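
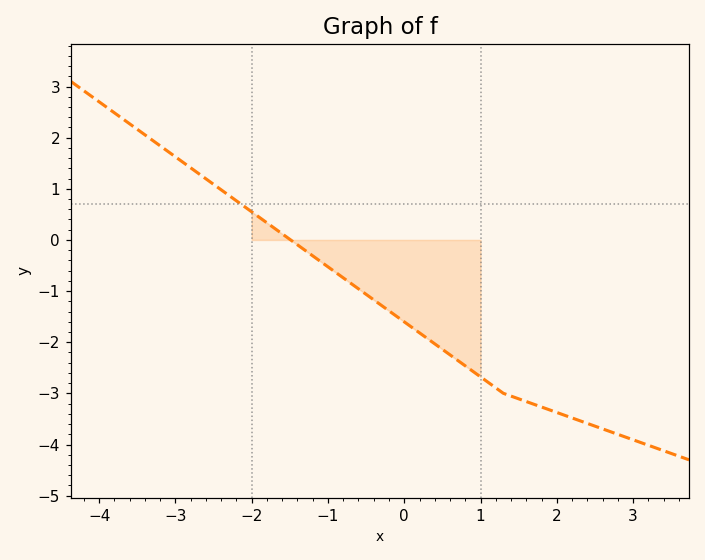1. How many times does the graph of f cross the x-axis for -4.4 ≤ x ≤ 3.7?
1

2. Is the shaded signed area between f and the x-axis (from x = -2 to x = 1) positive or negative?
negative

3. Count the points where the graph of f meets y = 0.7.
1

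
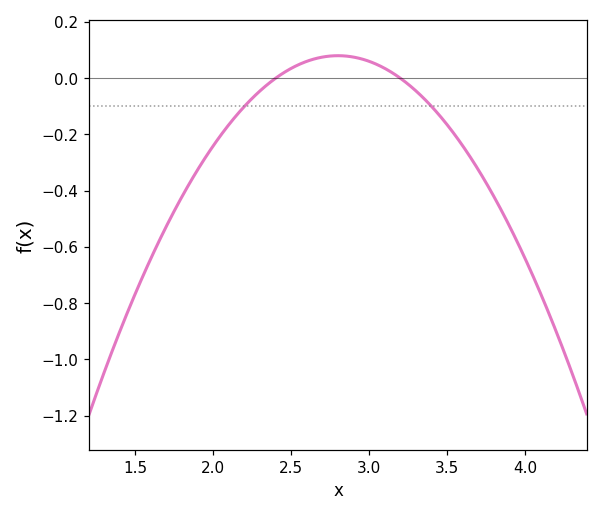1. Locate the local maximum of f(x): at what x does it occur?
2.8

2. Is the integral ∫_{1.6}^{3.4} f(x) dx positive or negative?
negative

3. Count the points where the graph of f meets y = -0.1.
2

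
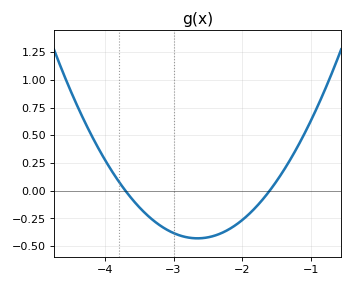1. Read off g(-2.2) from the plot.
-0.36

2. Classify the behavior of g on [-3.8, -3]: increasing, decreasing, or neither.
decreasing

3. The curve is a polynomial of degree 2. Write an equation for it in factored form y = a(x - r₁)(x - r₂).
y = 0.39(x + 3.7)(x + 1.6)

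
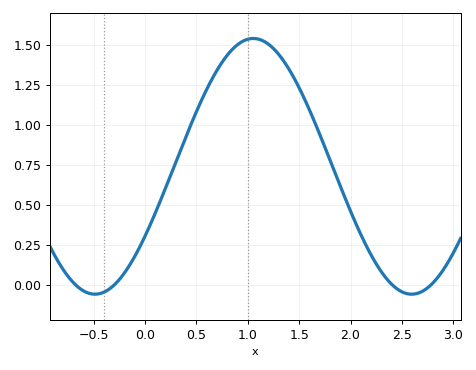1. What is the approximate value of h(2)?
0.46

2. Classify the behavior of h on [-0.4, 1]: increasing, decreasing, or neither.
increasing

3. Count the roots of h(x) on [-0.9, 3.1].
4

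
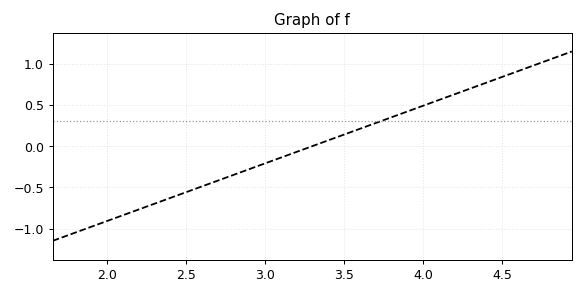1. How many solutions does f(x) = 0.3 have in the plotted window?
1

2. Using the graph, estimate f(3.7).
0.3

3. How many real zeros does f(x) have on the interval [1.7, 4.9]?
1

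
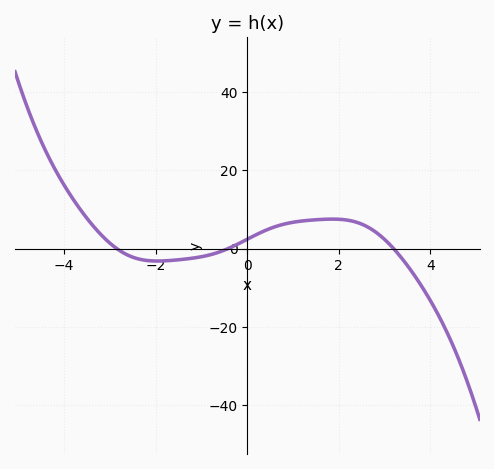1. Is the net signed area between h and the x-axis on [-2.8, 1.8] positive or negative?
positive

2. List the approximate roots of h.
-2.84, -0.417, 3.2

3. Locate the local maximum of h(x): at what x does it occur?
1.86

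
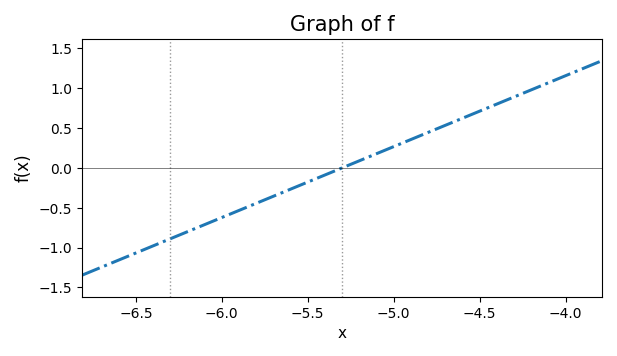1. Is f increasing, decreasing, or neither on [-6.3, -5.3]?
increasing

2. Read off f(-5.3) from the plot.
0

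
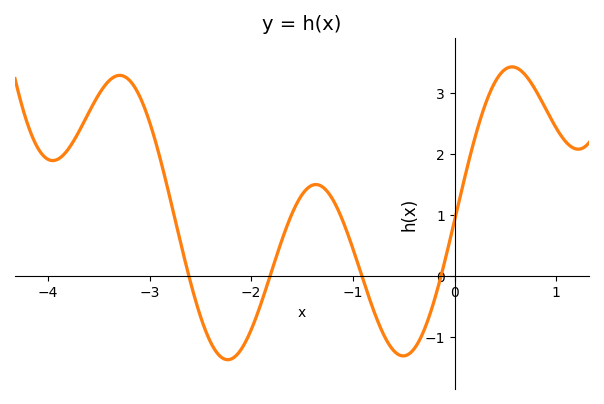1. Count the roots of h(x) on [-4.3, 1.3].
4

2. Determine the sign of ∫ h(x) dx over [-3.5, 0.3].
positive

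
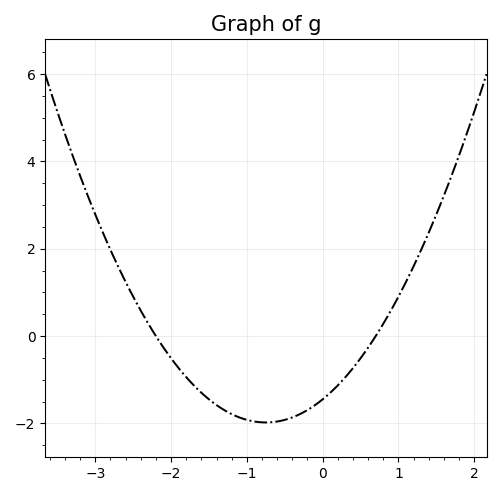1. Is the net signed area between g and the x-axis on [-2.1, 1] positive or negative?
negative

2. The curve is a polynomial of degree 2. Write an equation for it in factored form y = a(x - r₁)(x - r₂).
y = 0.94(x + 2.2)(x - 0.7)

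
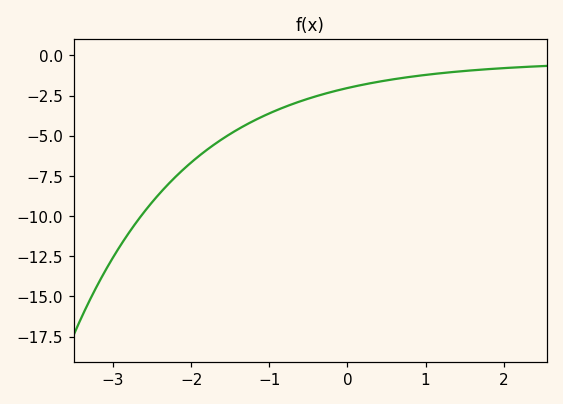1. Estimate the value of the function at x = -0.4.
-2.54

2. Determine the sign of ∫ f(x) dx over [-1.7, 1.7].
negative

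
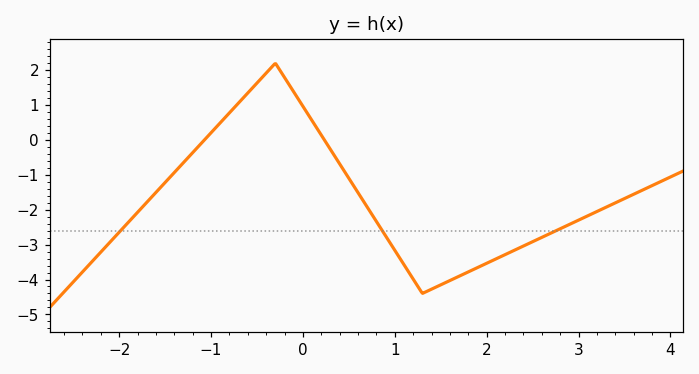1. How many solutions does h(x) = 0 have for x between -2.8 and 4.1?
2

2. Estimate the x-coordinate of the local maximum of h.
-0.301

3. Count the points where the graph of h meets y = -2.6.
3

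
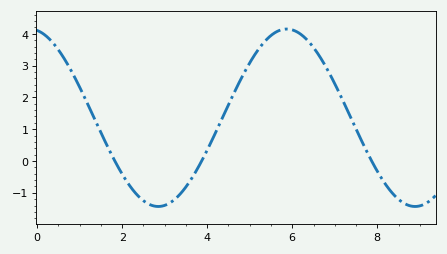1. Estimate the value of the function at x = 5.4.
3.83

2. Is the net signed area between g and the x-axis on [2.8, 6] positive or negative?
positive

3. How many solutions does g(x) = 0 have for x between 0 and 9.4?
3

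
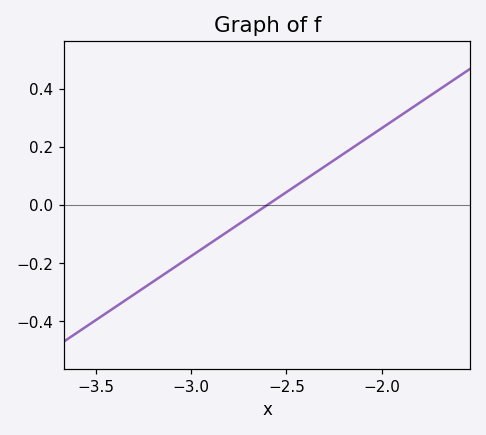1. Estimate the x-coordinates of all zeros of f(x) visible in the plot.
-2.6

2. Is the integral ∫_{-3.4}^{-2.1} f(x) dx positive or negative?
negative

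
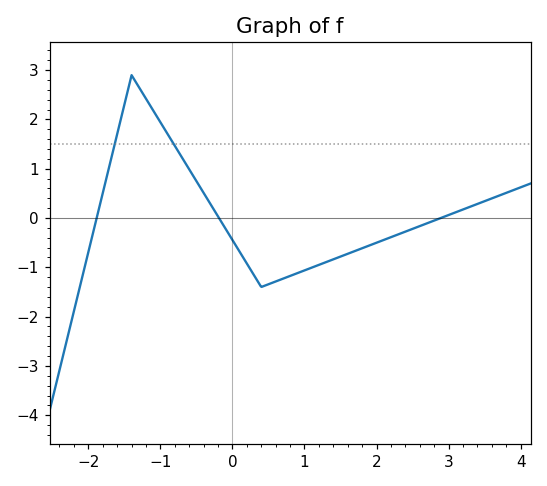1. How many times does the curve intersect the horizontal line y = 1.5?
2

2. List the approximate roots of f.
-1.88, -0.186, 2.89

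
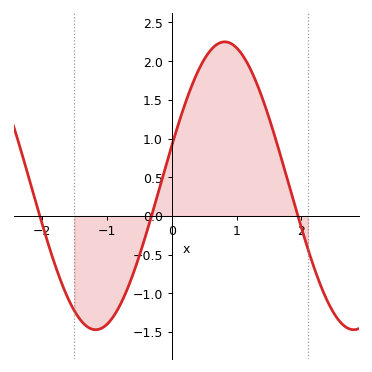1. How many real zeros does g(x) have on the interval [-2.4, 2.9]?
3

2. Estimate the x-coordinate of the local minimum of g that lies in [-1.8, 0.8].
-1.17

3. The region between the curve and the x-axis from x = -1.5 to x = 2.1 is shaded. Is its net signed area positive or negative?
positive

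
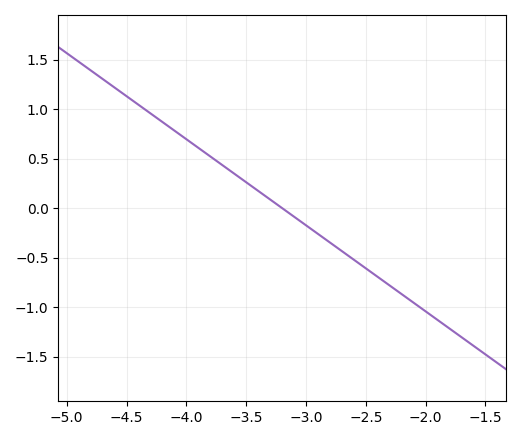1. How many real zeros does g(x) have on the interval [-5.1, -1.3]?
1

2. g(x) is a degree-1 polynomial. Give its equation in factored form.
y = -0.87(x + 3.2)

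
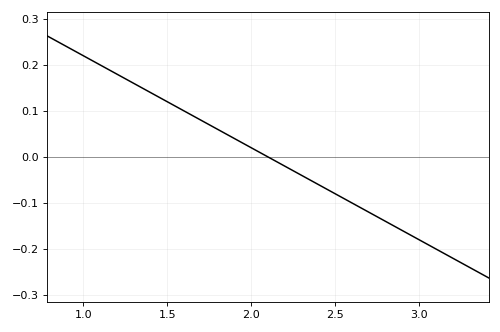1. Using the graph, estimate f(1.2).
0.18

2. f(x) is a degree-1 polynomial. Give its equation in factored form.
y = -0.2(x - 2.1)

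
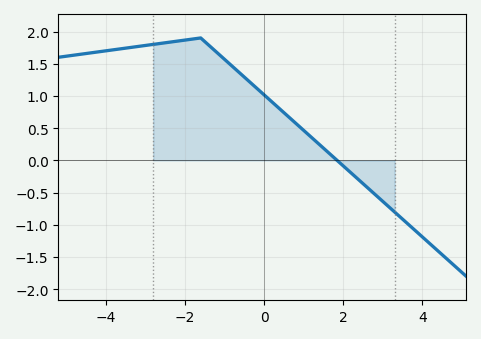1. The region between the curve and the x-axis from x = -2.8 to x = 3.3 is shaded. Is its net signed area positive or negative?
positive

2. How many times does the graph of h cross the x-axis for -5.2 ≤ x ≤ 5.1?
1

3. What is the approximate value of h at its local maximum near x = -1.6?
1.9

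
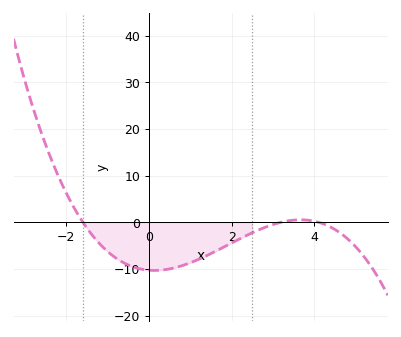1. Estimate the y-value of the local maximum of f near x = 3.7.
1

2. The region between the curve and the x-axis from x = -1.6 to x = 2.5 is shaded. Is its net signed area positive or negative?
negative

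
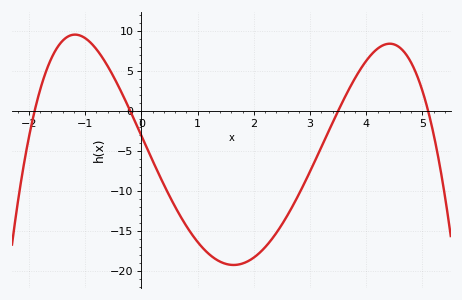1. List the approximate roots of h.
-1.9, -0.2, 3.5, 5.1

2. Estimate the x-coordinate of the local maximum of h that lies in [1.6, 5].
4.42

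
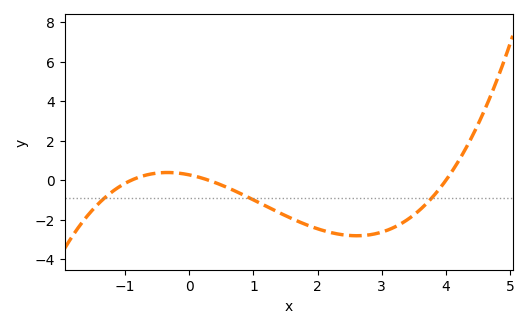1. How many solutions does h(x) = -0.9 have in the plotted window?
3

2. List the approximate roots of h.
-0.9, 0.3, 4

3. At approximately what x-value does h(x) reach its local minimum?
2.6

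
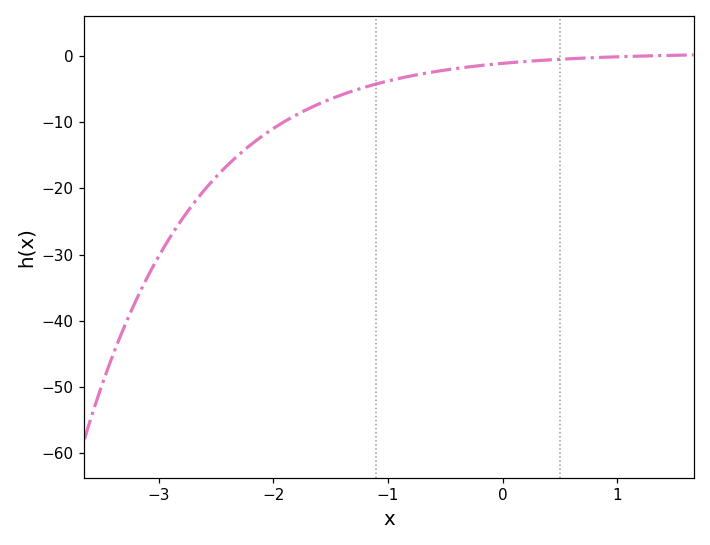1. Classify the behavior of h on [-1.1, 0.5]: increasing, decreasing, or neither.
increasing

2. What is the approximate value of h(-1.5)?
-6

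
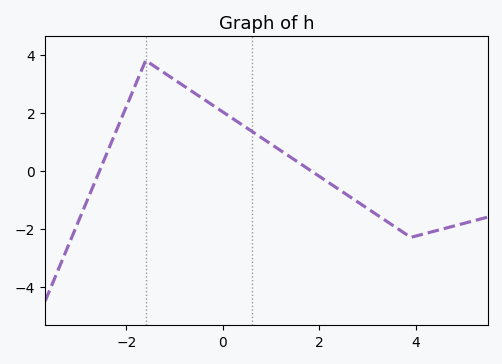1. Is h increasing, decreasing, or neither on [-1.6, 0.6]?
decreasing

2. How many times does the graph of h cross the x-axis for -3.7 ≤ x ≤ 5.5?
2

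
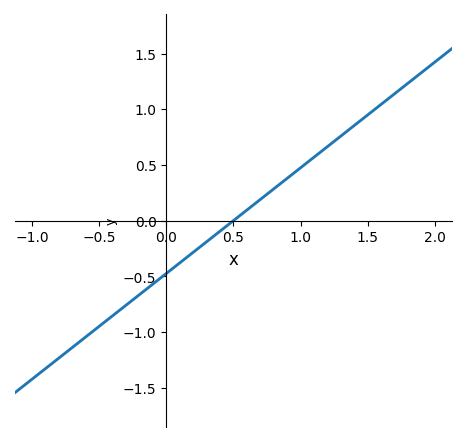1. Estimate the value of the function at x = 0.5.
0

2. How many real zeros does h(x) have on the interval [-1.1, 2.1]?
1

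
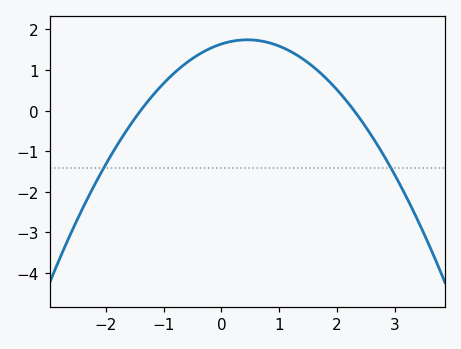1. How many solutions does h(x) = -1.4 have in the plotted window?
2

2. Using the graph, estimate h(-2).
-1.32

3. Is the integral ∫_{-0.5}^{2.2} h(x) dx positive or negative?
positive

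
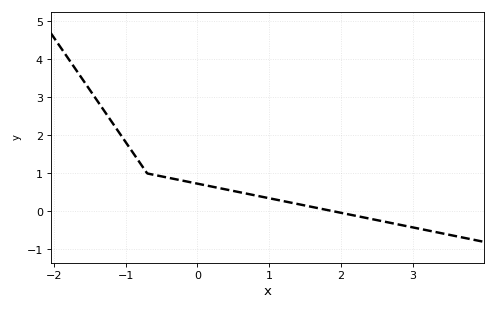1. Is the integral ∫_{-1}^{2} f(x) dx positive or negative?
positive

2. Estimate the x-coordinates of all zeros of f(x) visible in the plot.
1.91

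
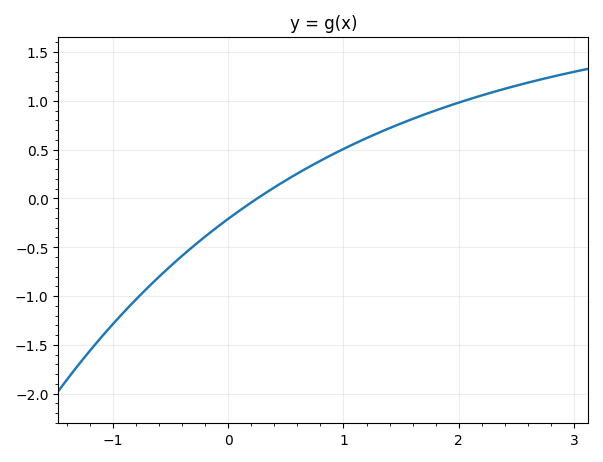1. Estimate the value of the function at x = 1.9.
0.943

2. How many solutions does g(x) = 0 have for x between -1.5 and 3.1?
1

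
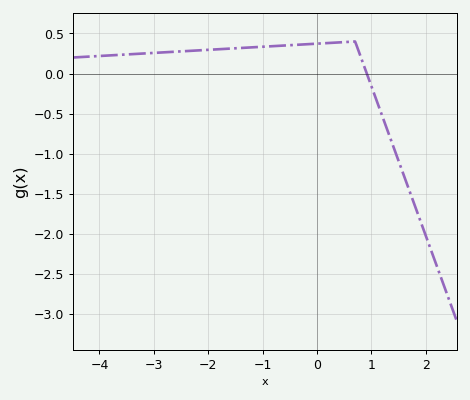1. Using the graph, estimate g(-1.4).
0.319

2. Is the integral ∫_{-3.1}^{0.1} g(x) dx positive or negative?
positive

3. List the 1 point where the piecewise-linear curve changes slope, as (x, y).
(0.7, 0.4)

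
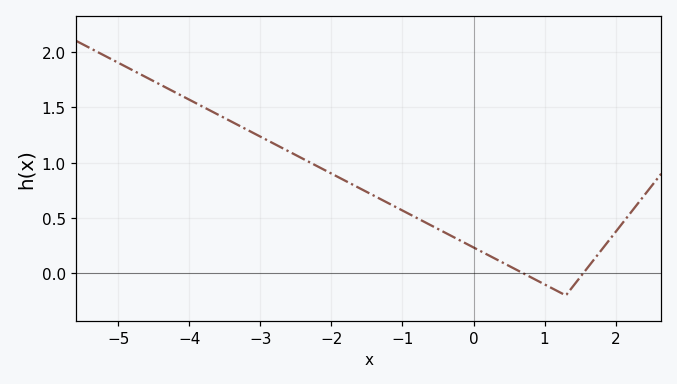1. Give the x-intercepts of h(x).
0.8, 1.6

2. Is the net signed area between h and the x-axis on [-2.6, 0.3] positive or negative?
positive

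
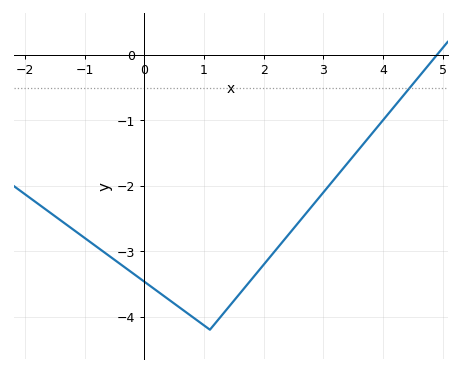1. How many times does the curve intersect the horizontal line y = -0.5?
1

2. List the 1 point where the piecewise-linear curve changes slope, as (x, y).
(1.1, -4.2)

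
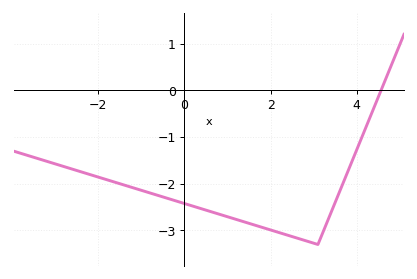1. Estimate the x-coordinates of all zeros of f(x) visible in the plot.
4.6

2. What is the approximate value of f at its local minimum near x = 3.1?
-3.3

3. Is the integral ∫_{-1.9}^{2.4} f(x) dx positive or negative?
negative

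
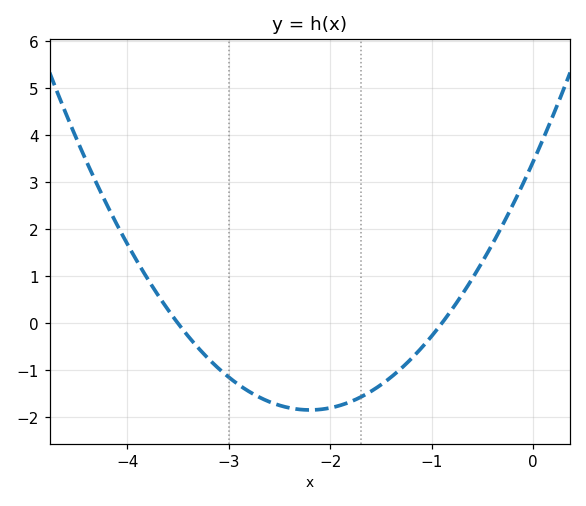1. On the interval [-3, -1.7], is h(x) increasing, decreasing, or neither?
neither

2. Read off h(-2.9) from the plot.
-1.31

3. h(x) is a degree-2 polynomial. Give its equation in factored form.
y = 1.09(x + 3.5)(x + 0.9)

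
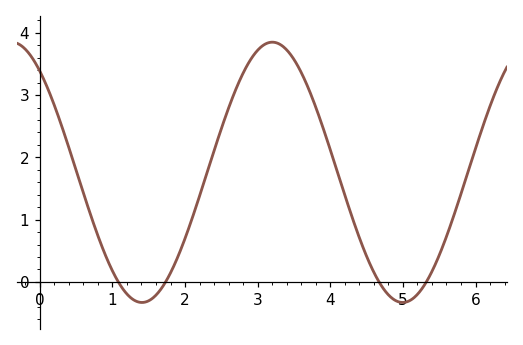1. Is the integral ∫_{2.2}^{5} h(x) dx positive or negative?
positive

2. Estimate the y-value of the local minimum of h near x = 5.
-0.33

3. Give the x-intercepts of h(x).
1.08, 1.73, 4.67, 5.32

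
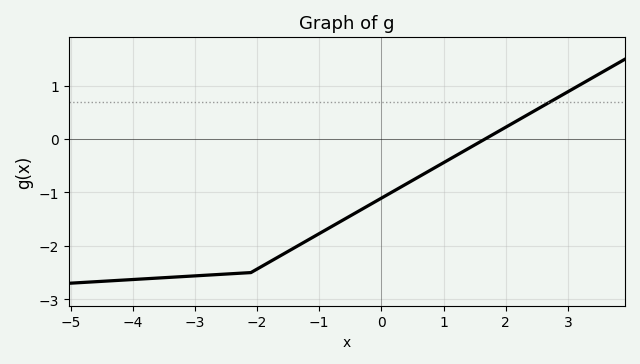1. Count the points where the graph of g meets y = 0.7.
1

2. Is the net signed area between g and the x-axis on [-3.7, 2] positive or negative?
negative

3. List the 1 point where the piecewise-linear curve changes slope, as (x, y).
(-2.1, -2.5)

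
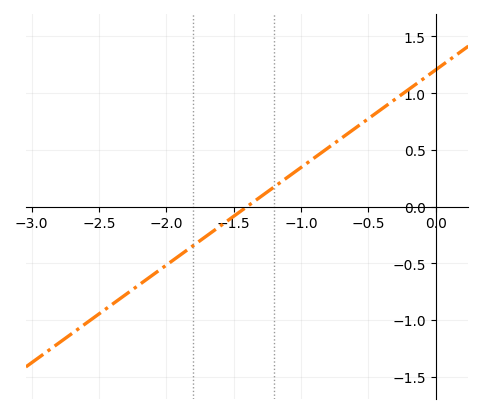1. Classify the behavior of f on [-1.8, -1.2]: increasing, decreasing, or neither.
increasing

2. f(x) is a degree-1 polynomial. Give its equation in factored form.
y = 0.86(x + 1.4)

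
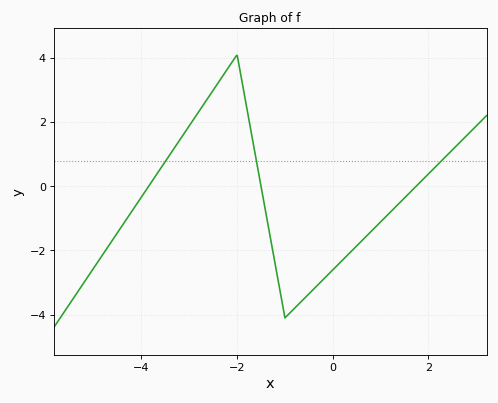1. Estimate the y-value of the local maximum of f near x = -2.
4.1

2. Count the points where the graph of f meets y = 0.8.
3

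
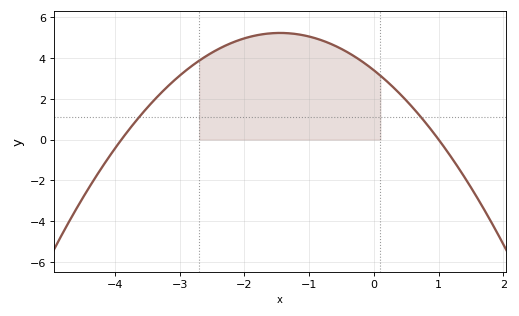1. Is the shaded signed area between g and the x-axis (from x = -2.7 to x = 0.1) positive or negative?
positive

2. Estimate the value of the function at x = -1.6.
5.2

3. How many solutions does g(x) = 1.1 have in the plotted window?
2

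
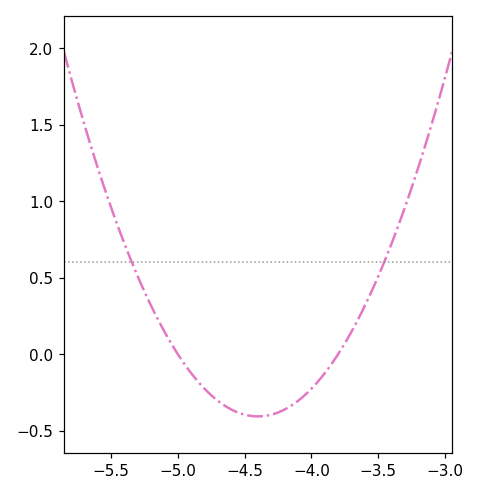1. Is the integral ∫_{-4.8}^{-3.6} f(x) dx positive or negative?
negative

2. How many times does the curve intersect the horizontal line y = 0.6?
2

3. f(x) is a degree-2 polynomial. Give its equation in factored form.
y = 1.13(x + 5)(x + 3.8)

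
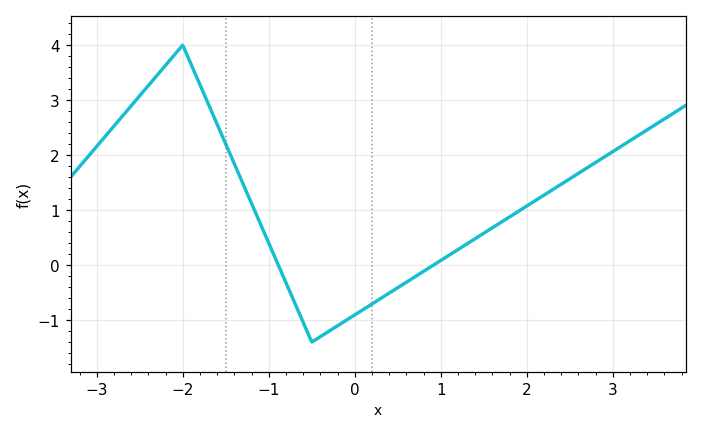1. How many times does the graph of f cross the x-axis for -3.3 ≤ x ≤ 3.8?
2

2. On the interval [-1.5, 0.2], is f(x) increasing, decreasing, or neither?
neither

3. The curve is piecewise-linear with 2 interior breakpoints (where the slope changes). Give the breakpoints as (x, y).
(-2, 4); (-0.5, -1.4)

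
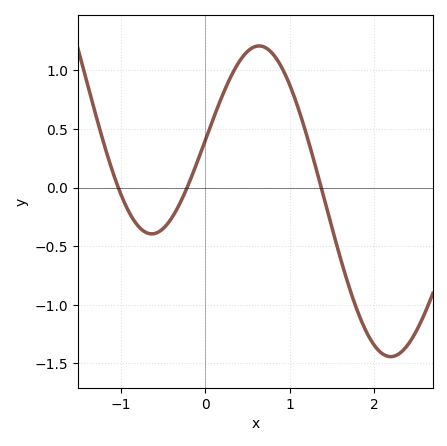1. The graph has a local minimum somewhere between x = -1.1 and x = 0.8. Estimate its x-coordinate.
-0.6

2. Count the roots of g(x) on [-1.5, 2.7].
3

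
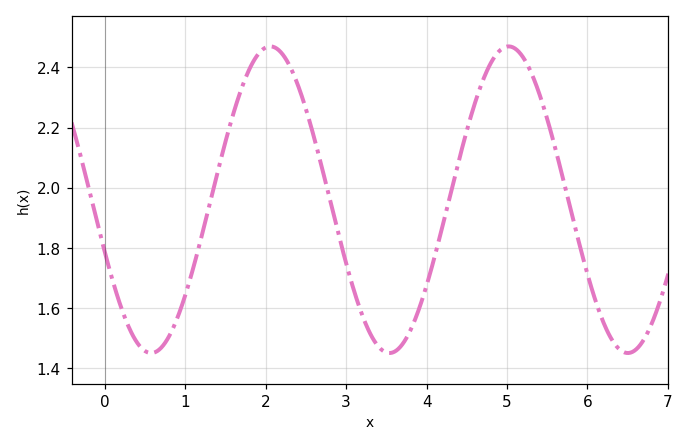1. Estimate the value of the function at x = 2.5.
2.26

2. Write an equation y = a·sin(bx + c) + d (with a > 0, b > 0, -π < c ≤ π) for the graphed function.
y = 0.51sin(2.12x - 2.79) + 1.96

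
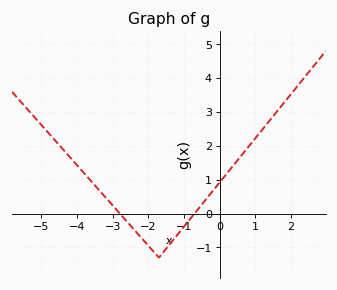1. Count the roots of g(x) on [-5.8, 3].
2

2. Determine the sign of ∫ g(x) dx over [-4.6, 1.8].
positive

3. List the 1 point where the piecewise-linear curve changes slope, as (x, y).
(-1.7, -1.3)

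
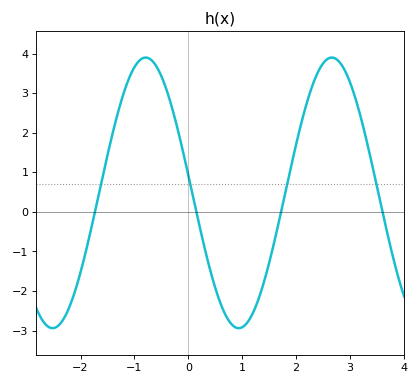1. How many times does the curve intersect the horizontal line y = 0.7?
4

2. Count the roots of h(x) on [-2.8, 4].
4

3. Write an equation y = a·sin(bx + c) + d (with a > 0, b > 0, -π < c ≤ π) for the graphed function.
y = 3.42sin(1.82x + 3.01) + 0.48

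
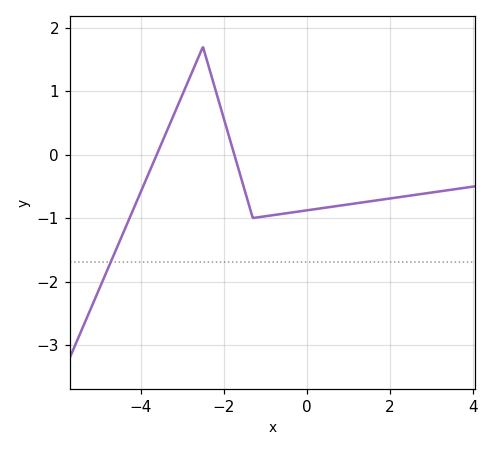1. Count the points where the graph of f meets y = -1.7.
1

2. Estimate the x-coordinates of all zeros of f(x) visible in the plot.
-3.61, -1.74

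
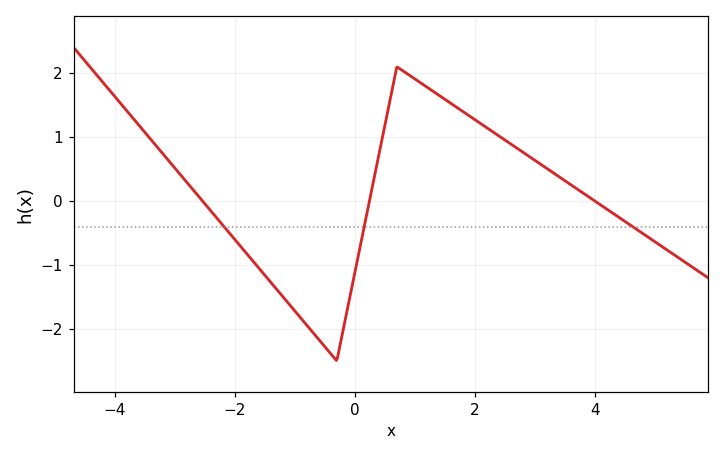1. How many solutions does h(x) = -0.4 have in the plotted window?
3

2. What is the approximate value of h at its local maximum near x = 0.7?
2.1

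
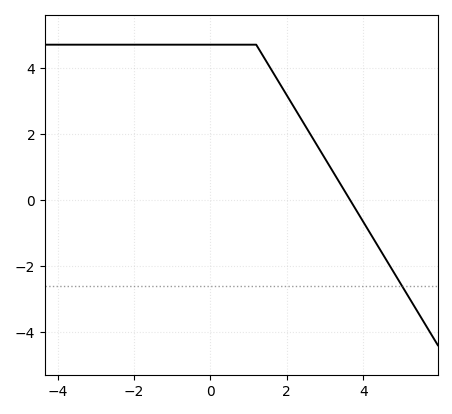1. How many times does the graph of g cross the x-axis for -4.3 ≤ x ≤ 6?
1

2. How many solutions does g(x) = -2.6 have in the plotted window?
1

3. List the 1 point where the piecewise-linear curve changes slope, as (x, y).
(1.2, 4.7)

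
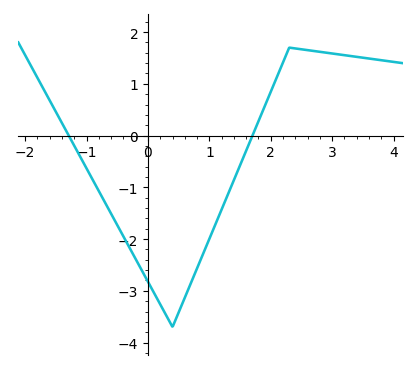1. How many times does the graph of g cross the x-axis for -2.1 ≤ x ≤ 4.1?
2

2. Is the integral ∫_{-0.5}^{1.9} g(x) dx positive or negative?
negative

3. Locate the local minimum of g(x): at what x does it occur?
0.401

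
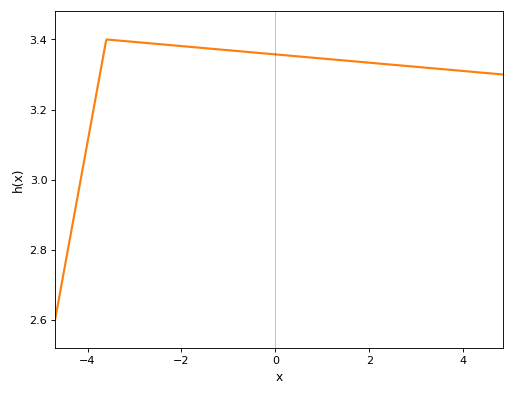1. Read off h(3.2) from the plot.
3.32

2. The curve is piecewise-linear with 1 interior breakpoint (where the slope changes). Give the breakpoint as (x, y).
(-3.6, 3.4)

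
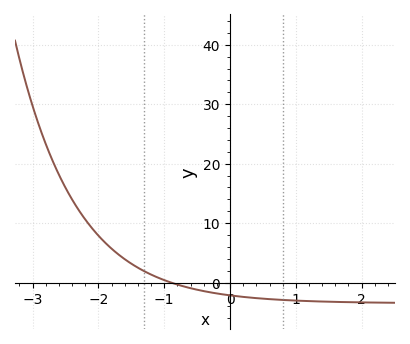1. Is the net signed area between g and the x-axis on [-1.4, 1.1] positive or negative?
negative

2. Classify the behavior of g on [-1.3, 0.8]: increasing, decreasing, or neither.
decreasing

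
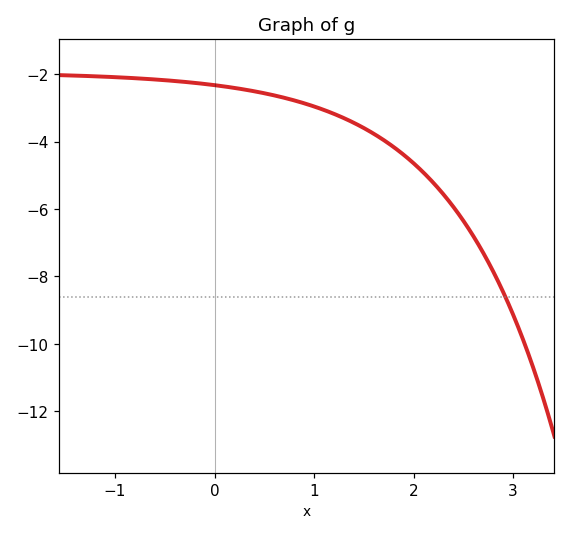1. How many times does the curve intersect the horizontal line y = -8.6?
1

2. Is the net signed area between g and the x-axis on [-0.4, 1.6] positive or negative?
negative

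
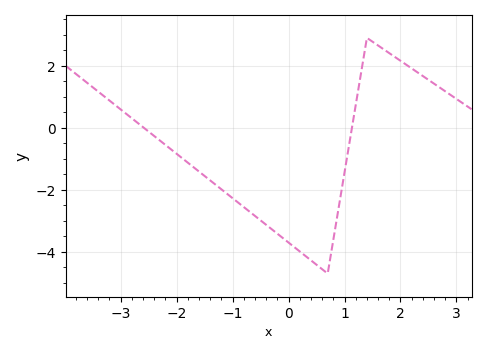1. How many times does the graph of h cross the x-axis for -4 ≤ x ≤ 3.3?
2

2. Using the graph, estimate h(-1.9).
-0.978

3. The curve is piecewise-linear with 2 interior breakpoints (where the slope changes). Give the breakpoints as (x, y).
(0.7, -4.7); (1.4, 2.9)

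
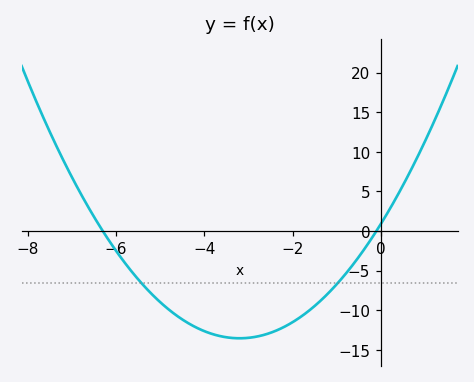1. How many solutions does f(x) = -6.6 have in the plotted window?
2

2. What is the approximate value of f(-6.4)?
1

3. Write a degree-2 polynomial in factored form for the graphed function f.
y = 1.41(x + 6.3)(x + 0.1)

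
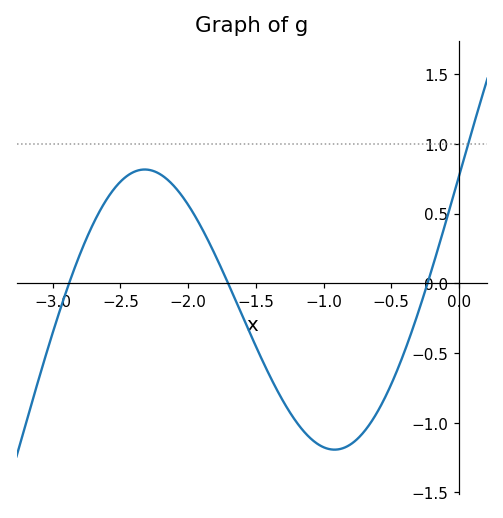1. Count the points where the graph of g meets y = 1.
1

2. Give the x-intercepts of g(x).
-2.88, -1.7, -0.232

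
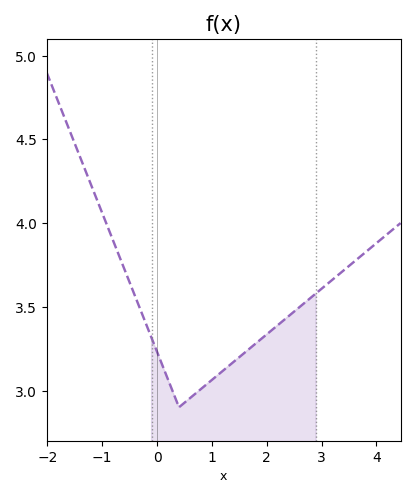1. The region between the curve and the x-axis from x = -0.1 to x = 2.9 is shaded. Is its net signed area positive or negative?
positive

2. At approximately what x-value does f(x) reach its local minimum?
0.4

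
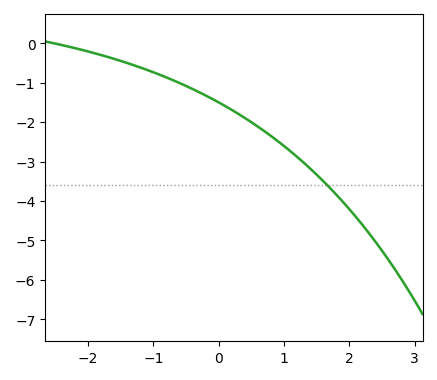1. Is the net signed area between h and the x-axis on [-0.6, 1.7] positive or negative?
negative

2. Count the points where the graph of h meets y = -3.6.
1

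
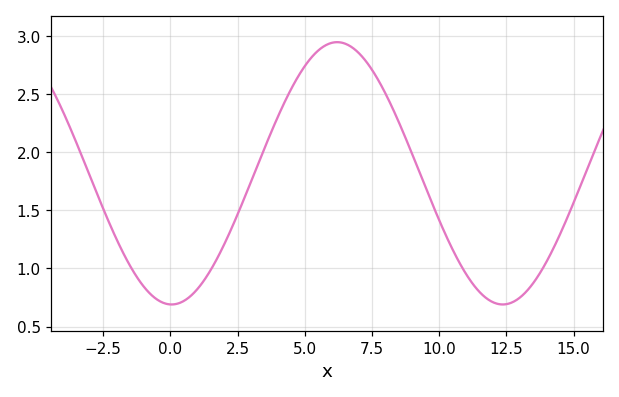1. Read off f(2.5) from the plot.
1.47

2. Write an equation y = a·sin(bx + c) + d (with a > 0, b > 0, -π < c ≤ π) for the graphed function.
y = 1.13sin(0.51x - 1.59) + 1.82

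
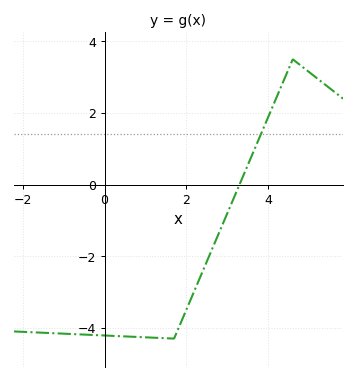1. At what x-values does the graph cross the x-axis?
3.2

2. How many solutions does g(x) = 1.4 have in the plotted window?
1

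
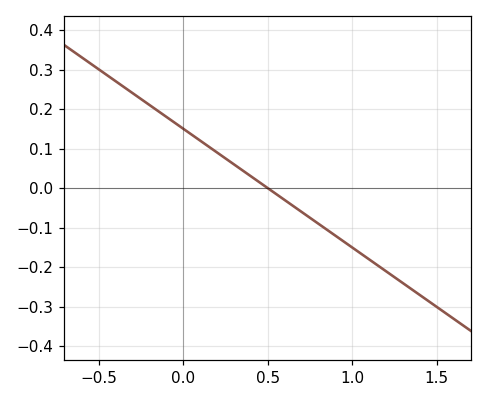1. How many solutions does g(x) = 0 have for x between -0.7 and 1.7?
1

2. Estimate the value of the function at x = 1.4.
-0.27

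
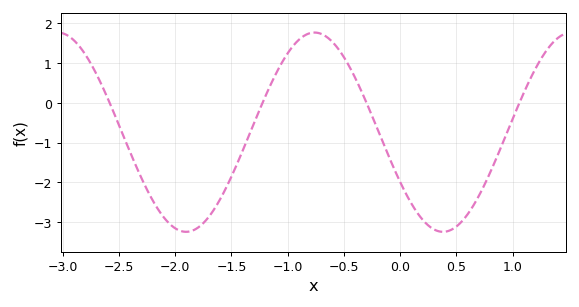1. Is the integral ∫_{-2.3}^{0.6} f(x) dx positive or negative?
negative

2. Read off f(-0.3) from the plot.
0.007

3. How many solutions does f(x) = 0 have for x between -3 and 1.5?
4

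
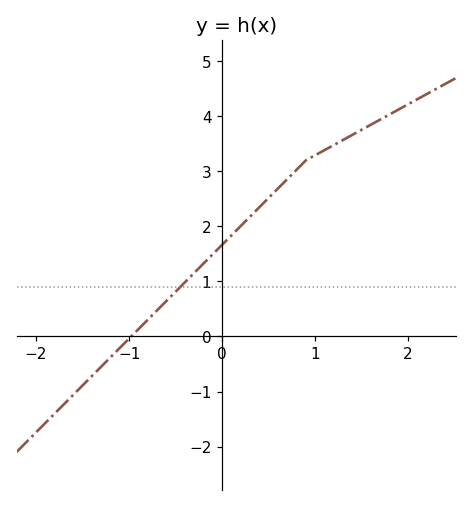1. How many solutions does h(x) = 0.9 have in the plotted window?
1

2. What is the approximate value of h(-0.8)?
0.3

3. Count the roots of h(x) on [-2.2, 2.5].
1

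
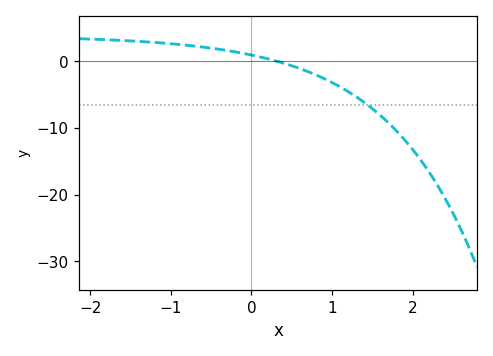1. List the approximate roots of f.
0.3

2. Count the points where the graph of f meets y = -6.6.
1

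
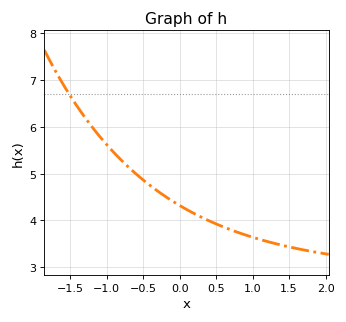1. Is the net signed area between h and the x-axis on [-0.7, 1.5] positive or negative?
positive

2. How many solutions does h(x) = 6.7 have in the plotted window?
1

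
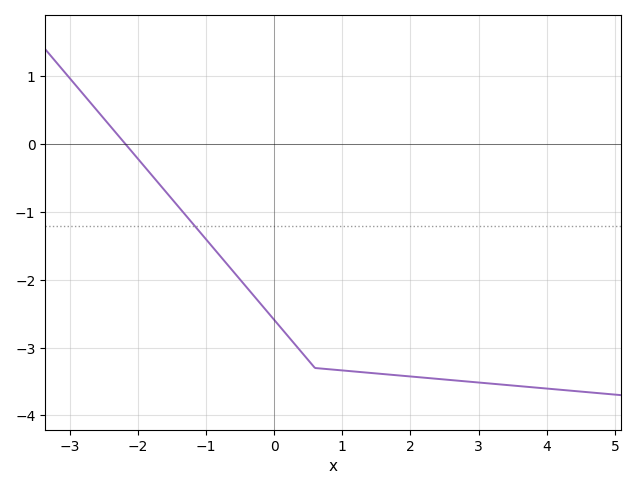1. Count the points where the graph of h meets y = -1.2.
1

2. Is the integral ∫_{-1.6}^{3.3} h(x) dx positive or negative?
negative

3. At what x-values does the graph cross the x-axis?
-2.18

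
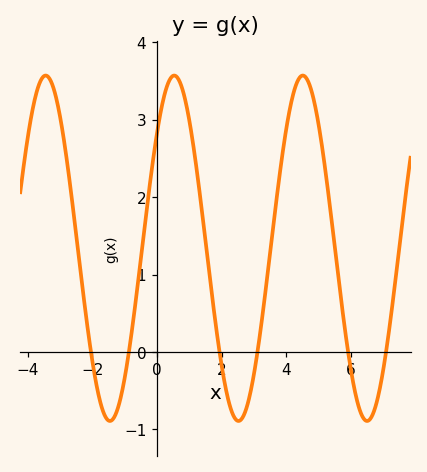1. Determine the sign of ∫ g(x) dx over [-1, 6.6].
positive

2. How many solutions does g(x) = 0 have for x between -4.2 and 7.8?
6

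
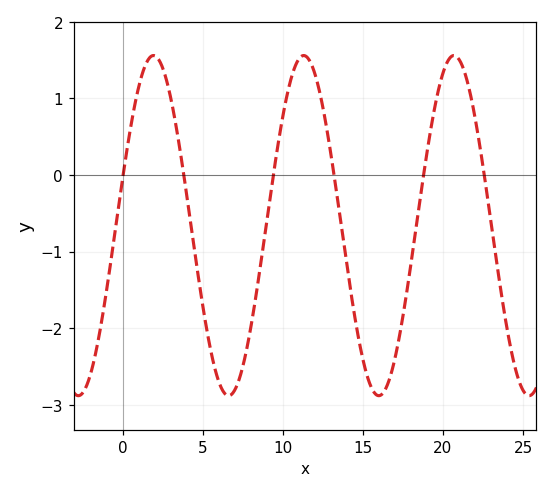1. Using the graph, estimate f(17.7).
-1.6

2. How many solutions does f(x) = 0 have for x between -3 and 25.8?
6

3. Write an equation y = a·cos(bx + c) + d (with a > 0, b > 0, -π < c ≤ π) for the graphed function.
y = 2.22cos(0.67x - 1.3) - 0.66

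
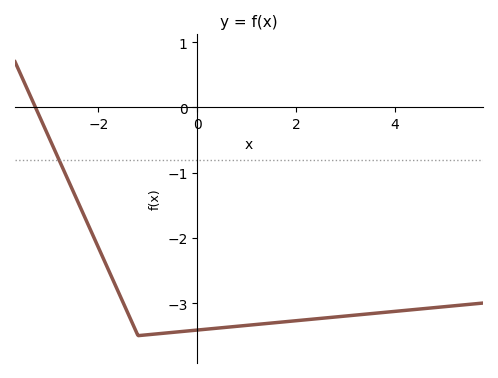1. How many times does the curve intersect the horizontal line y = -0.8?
1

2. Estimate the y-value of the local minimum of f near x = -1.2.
-3.5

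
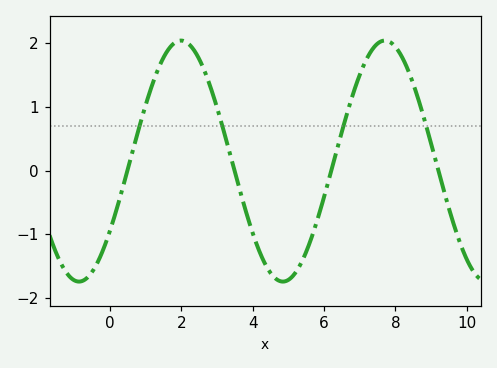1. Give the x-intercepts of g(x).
0.493, 3.49, 6.2, 9.21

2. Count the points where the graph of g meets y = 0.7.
4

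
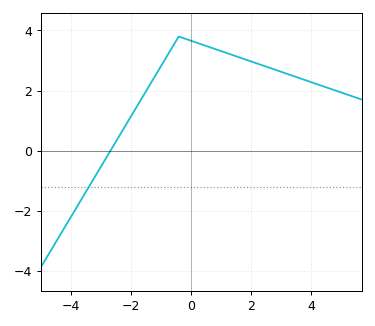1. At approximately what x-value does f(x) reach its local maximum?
-0.4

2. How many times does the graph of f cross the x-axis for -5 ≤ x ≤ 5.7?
1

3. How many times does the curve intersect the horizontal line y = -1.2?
1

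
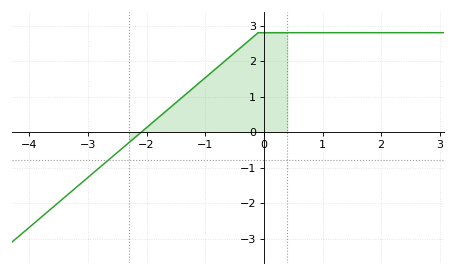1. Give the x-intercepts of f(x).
-2.09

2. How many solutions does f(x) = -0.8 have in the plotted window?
1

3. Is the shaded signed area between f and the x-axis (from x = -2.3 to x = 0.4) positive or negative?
positive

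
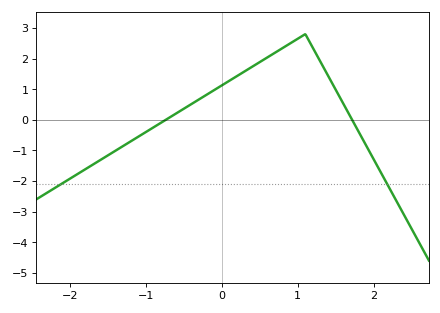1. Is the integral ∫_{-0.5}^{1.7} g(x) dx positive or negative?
positive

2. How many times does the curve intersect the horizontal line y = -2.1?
2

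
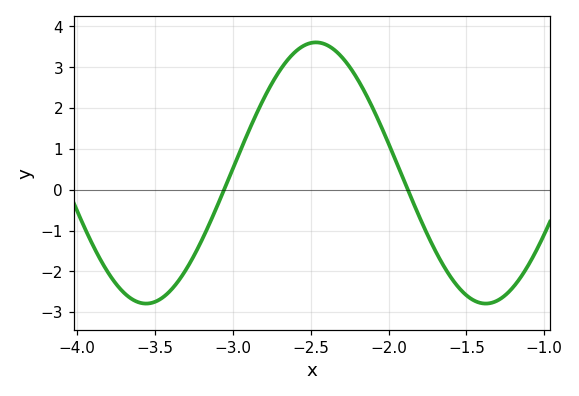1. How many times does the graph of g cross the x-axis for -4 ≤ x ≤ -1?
2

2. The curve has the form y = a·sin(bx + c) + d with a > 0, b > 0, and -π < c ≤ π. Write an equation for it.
y = 3.2sin(2.9x + 2.4) + 0.41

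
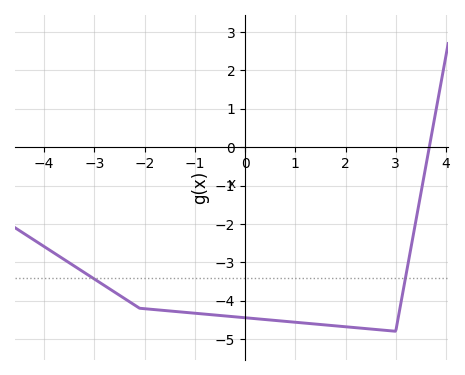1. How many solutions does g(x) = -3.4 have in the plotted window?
2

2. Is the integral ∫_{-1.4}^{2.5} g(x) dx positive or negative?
negative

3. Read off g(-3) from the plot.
-3.4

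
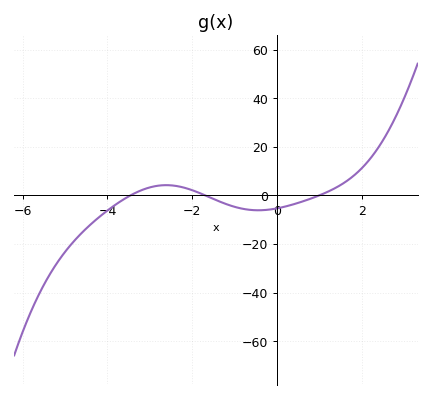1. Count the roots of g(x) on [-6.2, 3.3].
3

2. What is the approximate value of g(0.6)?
-2.53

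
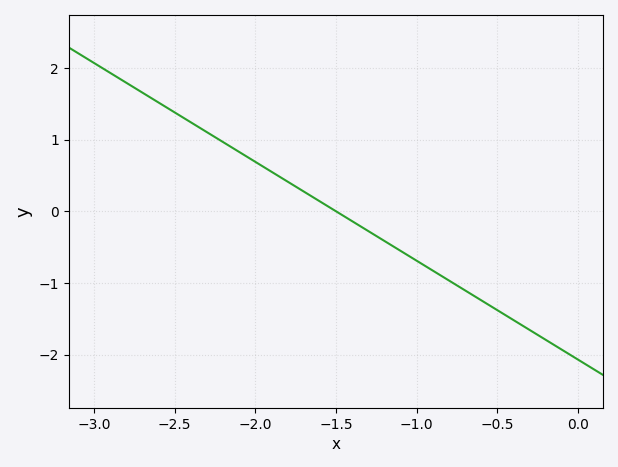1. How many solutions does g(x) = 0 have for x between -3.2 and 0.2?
1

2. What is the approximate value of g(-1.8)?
0.4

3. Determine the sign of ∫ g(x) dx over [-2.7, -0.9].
positive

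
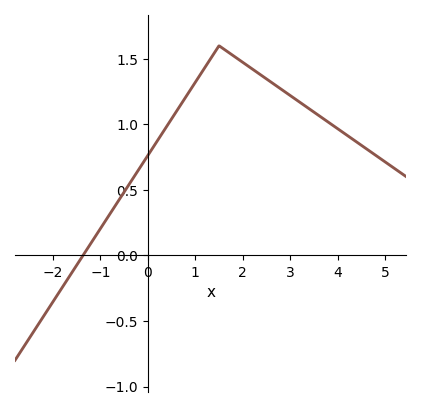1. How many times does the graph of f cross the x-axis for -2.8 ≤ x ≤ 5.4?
1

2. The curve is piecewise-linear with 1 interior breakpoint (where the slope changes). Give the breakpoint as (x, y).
(1.5, 1.6)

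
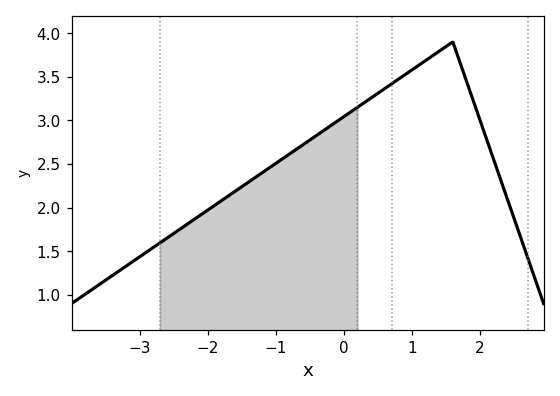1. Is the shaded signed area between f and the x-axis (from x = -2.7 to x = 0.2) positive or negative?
positive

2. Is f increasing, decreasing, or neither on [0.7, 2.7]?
neither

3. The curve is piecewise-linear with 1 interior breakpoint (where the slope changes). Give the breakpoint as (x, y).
(1.6, 3.9)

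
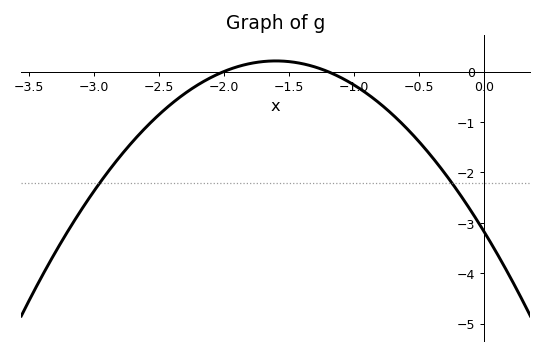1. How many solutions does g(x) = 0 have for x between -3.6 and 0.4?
2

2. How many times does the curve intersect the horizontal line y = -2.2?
2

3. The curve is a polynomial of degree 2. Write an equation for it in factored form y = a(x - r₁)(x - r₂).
y = -1.32(x + 2)(x + 1.2)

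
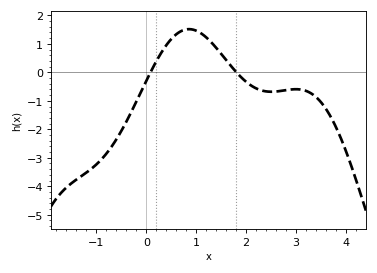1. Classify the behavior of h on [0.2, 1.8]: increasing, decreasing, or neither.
neither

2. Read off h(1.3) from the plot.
1.06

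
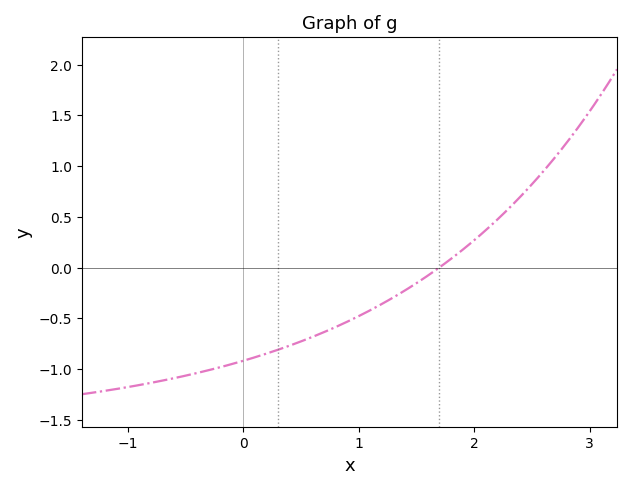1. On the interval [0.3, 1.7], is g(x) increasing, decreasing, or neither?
increasing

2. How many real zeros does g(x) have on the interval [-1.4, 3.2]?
1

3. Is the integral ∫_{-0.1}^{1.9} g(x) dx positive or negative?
negative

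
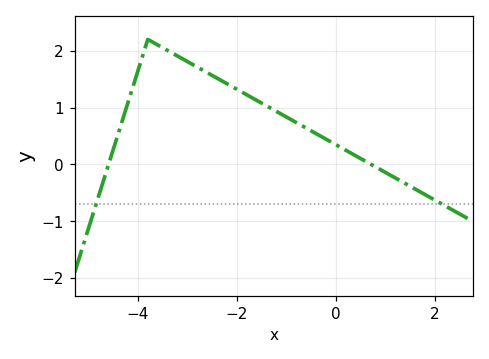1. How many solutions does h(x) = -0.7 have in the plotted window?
2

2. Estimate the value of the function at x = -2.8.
1.7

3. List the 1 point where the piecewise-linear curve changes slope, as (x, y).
(-3.8, 2.2)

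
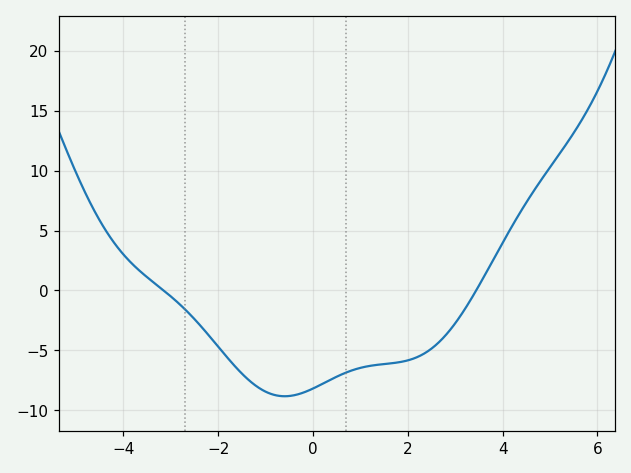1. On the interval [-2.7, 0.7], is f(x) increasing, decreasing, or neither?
neither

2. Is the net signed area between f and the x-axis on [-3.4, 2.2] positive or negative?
negative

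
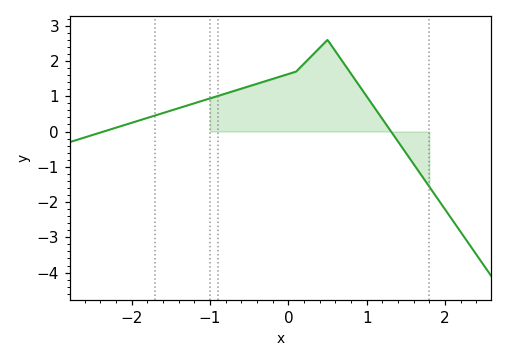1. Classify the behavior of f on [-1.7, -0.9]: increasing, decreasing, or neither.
increasing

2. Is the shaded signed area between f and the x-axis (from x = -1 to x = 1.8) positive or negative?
positive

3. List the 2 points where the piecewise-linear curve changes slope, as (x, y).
(0.1, 1.7); (0.5, 2.6)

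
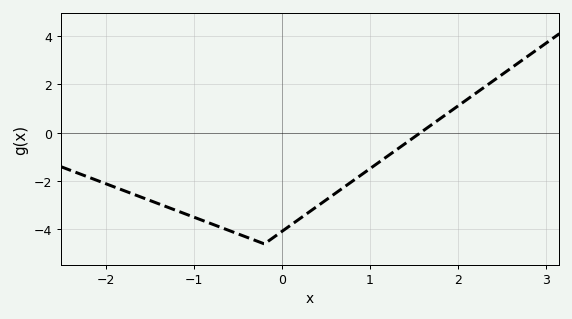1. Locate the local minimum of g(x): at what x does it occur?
-0.2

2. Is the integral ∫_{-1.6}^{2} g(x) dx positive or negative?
negative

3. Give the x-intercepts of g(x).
1.57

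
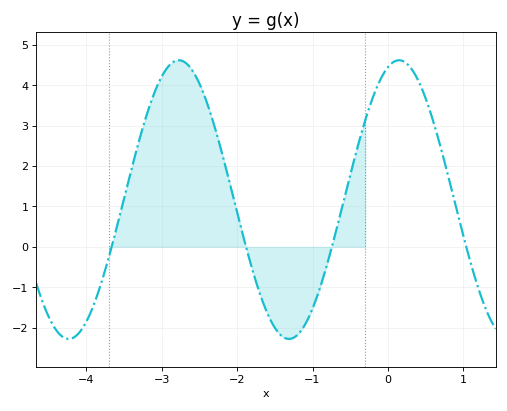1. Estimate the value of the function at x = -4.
-1.8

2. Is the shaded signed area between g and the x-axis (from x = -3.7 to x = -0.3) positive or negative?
positive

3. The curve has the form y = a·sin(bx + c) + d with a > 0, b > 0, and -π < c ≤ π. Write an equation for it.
y = 3.45sin(2.1x + 1.3) + 1.17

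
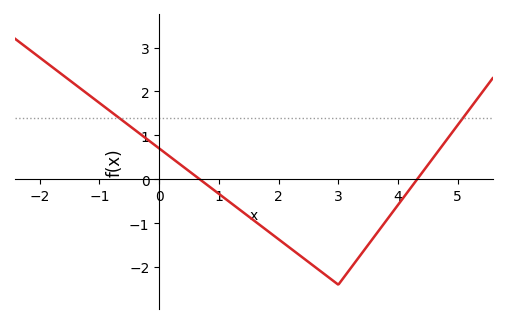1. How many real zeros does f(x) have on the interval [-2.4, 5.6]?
2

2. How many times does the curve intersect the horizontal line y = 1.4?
2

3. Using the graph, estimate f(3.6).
-1.3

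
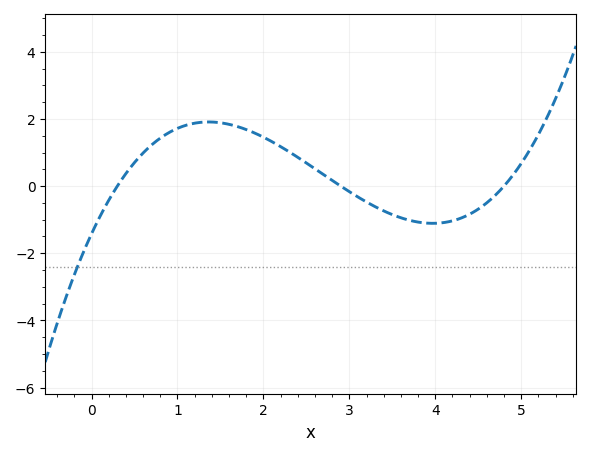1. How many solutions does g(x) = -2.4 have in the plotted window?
1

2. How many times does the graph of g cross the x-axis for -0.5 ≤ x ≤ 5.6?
3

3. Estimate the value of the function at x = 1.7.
1.77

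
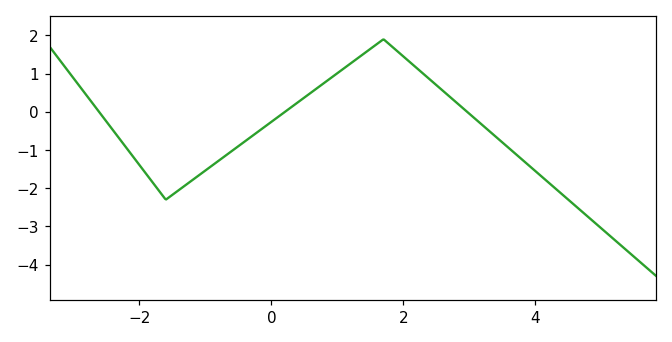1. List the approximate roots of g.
-2.6, 0.2, 3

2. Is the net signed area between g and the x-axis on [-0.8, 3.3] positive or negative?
positive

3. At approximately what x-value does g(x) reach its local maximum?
1.6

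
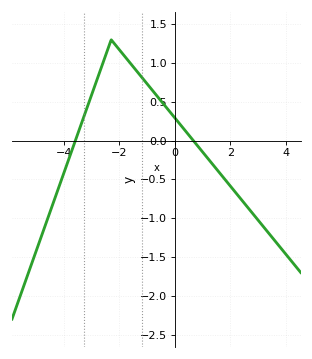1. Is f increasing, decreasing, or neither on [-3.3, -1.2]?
neither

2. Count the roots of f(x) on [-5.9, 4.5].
2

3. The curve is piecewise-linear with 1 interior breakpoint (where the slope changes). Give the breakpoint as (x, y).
(-2.3, 1.3)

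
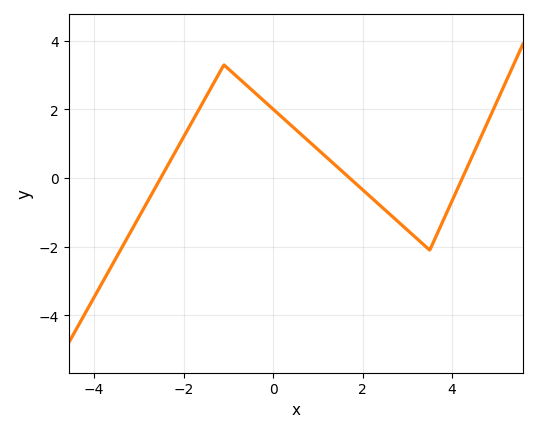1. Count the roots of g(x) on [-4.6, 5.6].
3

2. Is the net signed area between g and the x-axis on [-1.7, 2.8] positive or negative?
positive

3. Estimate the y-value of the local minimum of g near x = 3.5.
-2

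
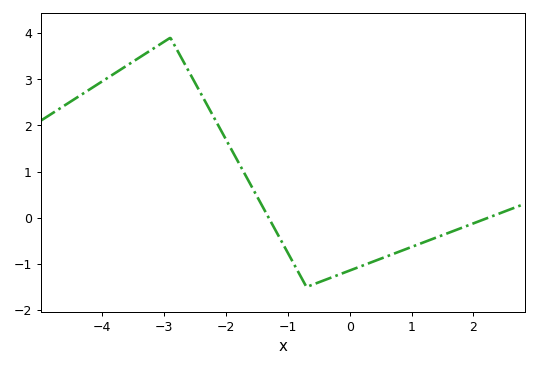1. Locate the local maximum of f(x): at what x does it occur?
-3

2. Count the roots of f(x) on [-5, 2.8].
2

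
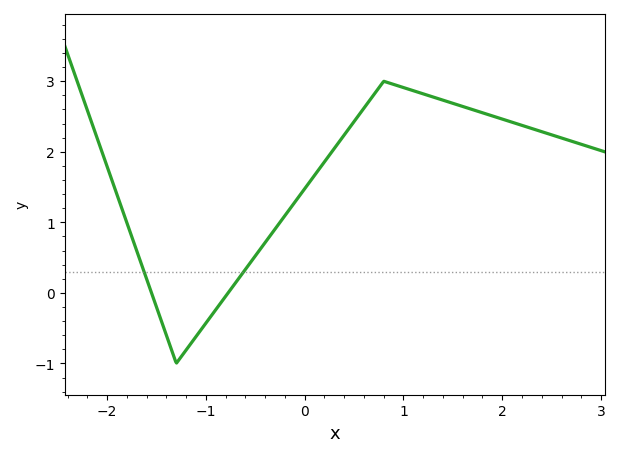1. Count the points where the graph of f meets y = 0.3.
2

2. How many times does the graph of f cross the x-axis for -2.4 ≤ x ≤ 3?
2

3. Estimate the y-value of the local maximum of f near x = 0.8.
3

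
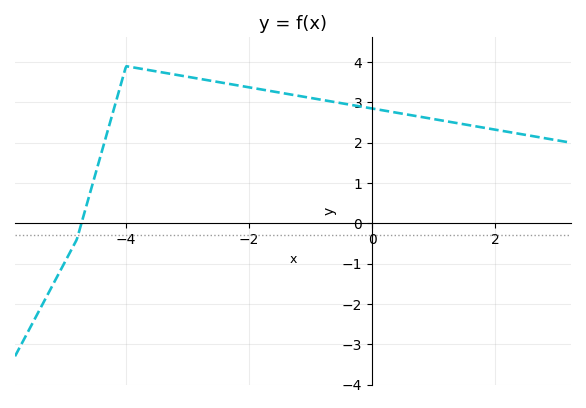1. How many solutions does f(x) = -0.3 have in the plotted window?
1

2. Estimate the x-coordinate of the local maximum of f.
-4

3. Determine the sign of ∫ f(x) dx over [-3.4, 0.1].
positive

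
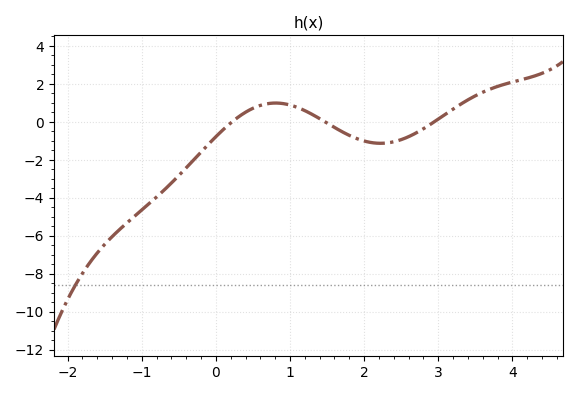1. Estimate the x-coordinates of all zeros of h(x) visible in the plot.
0.2, 1.5, 2.9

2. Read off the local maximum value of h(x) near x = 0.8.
1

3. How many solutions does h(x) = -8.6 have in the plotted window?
1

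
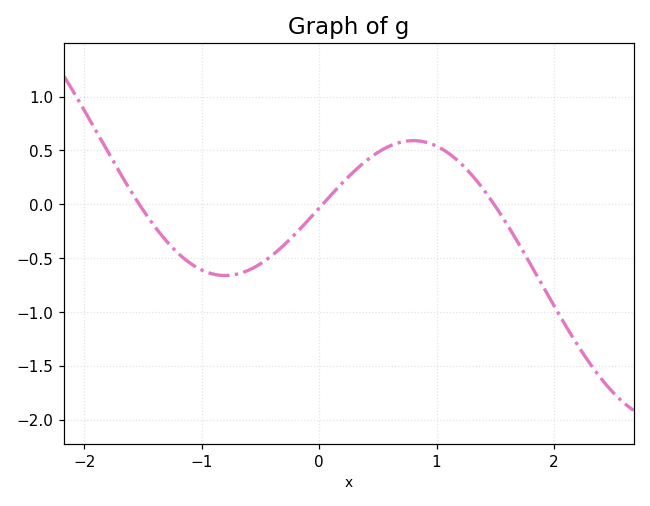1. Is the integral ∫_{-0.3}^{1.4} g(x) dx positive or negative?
positive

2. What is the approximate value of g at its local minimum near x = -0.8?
-0.662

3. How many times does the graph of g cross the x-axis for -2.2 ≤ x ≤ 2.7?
3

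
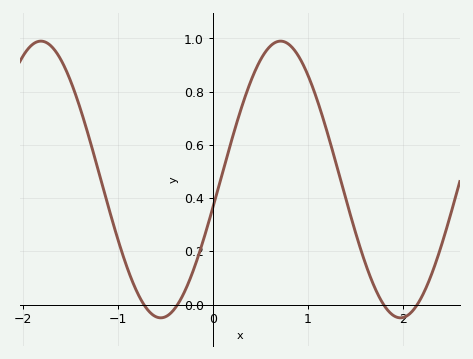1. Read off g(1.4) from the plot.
0.4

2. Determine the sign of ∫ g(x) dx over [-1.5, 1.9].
positive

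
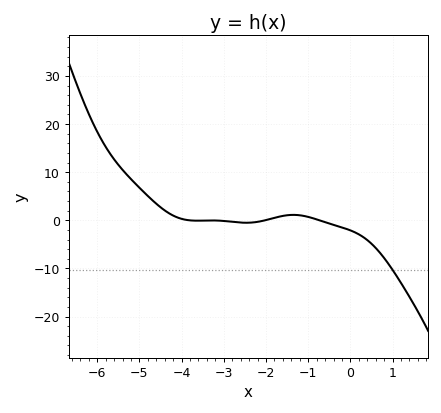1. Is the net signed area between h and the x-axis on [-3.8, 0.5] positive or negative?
negative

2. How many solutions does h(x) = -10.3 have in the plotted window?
1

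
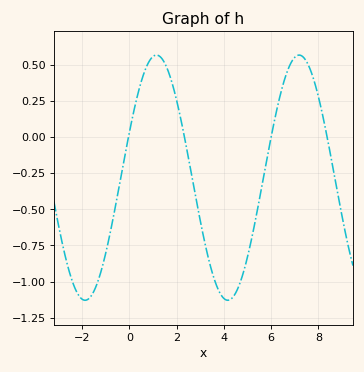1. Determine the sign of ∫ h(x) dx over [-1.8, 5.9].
negative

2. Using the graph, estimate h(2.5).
-0.14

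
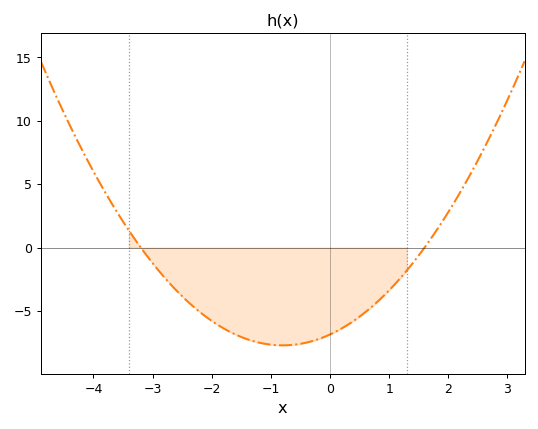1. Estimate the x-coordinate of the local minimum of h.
-0.8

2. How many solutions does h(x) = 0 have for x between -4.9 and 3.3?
2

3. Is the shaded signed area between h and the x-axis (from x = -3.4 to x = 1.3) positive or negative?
negative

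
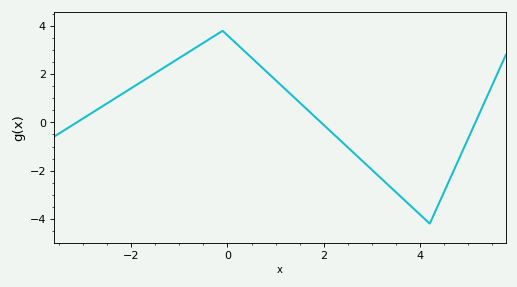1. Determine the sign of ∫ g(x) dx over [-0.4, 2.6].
positive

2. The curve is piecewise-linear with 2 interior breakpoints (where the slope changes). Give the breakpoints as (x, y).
(-0.1, 3.8); (4.2, -4.2)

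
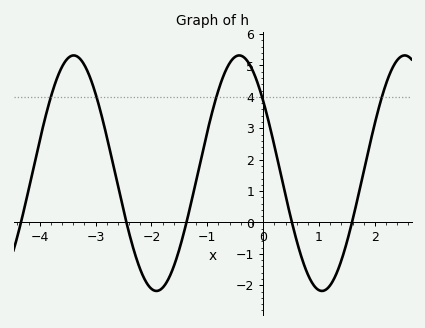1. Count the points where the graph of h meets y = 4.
5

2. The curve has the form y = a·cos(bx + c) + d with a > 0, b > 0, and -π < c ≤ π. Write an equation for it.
y = 3.75cos(2.12x + 0.91) + 1.57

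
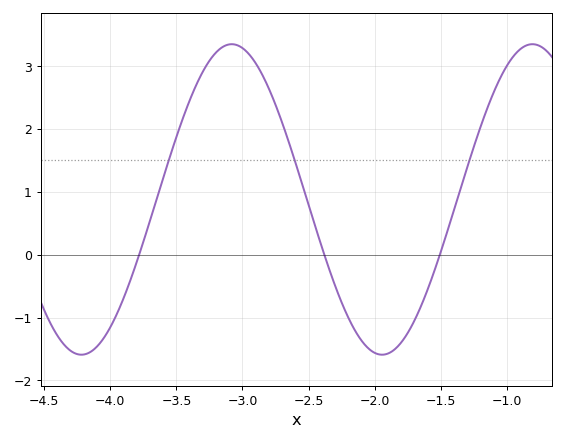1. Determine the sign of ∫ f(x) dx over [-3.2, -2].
positive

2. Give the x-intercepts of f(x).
-3.8, -2.4, -1.5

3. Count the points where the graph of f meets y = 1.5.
3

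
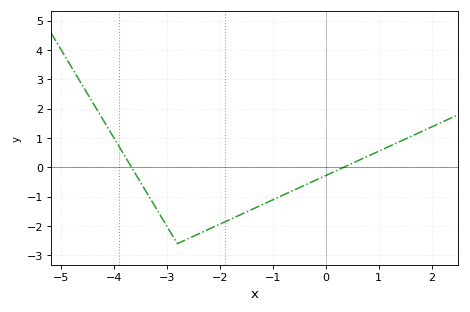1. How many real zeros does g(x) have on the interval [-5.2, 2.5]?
2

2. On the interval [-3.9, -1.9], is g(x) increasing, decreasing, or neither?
neither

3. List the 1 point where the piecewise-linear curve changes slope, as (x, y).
(-2.8, -2.6)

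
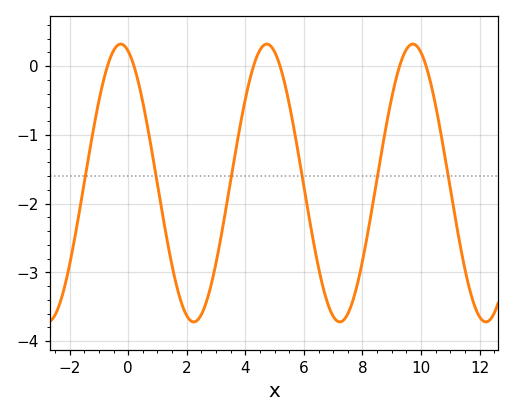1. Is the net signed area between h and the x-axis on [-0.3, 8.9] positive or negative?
negative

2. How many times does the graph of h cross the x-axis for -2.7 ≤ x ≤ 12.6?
6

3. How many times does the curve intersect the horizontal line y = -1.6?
6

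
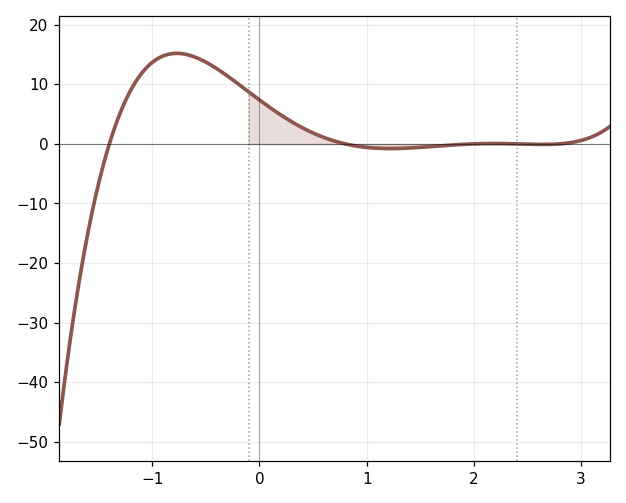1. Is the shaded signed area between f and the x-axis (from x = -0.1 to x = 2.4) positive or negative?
positive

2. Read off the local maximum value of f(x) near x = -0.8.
15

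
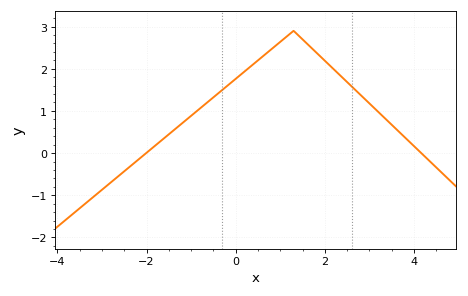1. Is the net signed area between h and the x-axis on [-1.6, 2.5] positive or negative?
positive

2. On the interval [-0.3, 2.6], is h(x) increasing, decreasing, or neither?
neither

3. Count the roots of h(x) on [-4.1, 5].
2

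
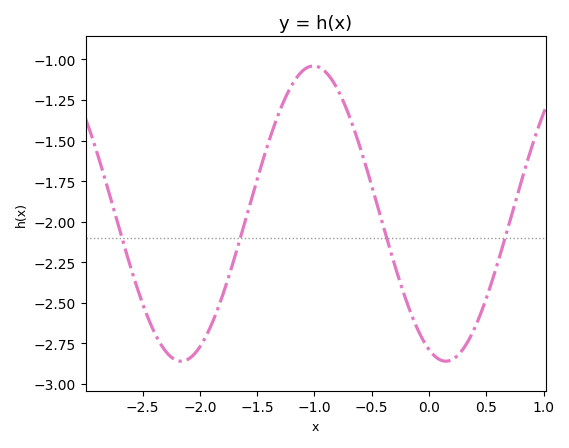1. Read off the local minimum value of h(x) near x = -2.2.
-2.85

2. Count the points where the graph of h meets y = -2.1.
4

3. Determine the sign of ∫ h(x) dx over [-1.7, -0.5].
negative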